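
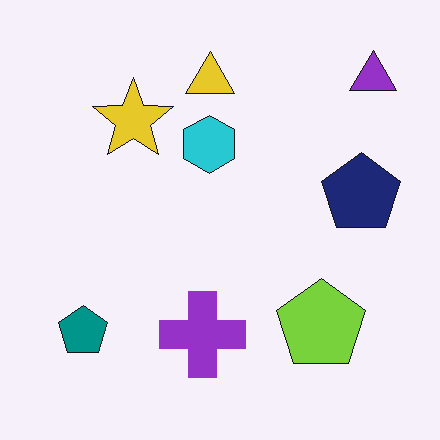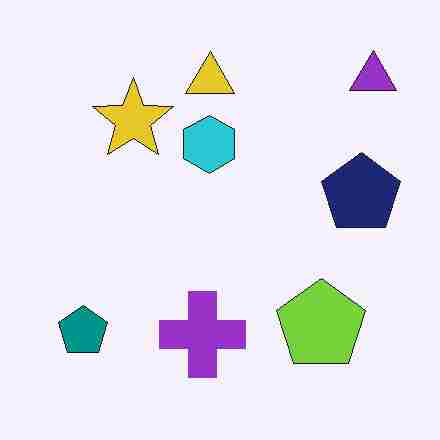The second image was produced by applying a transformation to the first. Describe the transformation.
It was heavily JPEG-compressed with obvious blocking artifacts.

Blocky 8×8 compression artifacts appear around shape edges and the flat background shows ringing — characteristic JPEG degradation.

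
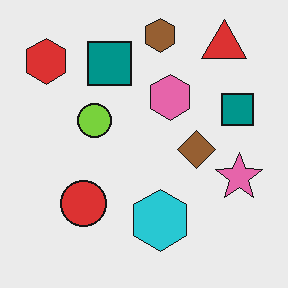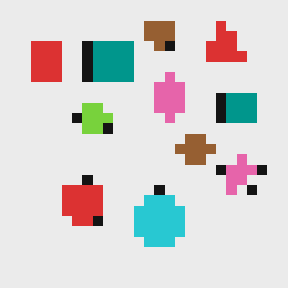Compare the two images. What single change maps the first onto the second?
The image was heavily pixelated into large blocks.

Shapes are reduced to large square blocks; fine edges and outlines are lost — a downscale-then-upscale (mosaic) effect.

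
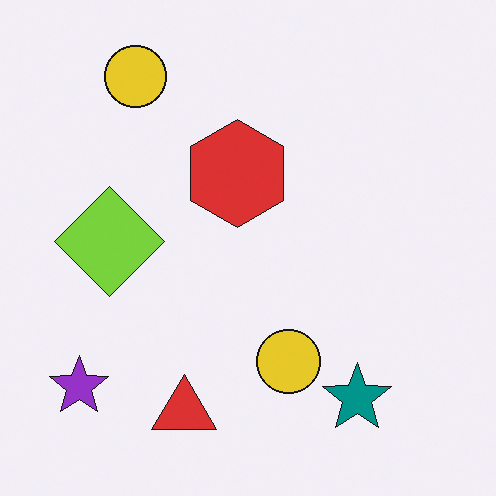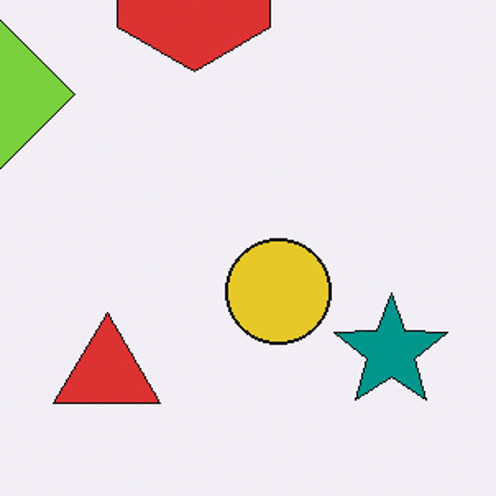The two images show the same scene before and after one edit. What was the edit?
The transformation is: cropped to a noticeably smaller region and rescaled.

The visible shapes are larger and the field of view is narrower; shapes near the original edges may be partly or wholly outside the frame — a crop-and-rescale.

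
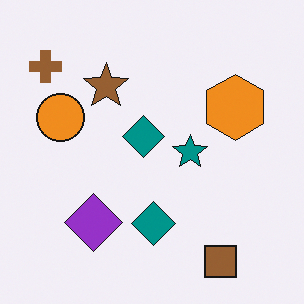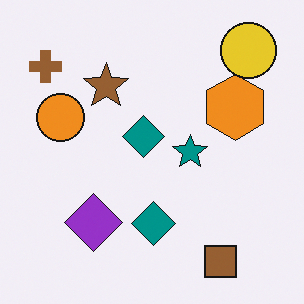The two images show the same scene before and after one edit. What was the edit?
It was overlaid with an additional yellow circle.

A yellow circle appears in the second image that is absent from the first.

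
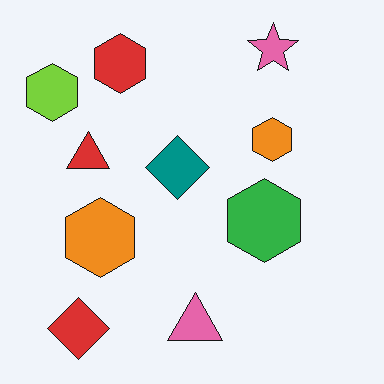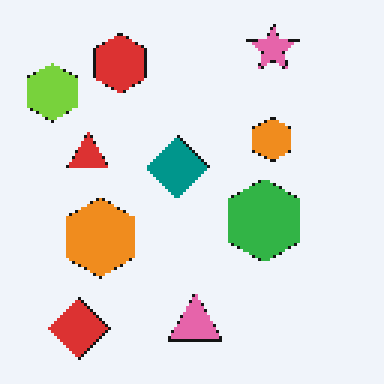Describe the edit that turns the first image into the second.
The second image is the first mildly pixelated.

Shapes are reduced to large square blocks; fine edges and outlines are lost — a downscale-then-upscale (mosaic) effect.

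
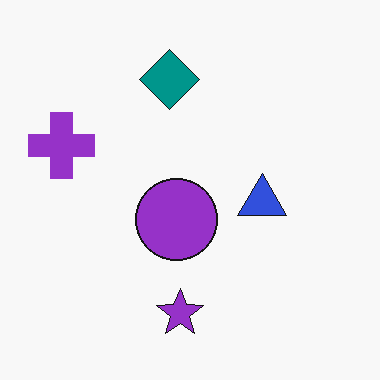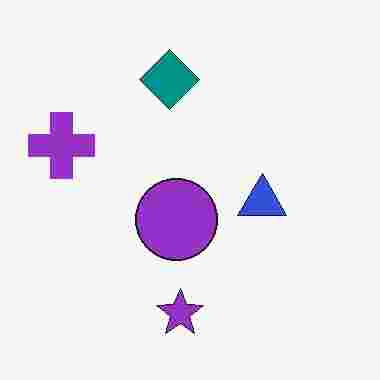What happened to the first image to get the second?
Heavily JPEG-compressed with obvious blocking artifacts.

Blocky 8×8 compression artifacts appear around shape edges and the flat background shows ringing — characteristic JPEG degradation.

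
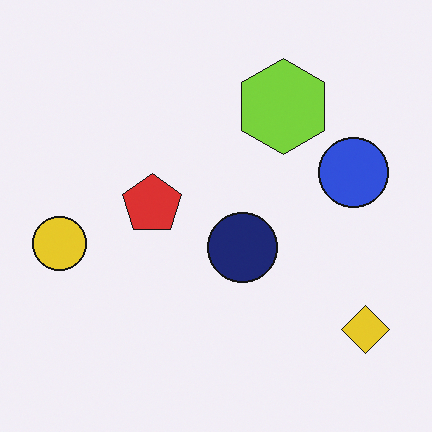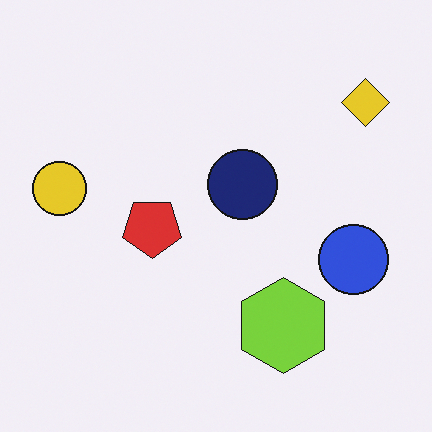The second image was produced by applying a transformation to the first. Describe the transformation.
The transformation is: flipped vertically (top ↔ bottom).

The yellow diamond is in the bottom-right of the first image and the top-right of the second — shapes on opposite sides of the horizontal midline have swapped in a mirror flip.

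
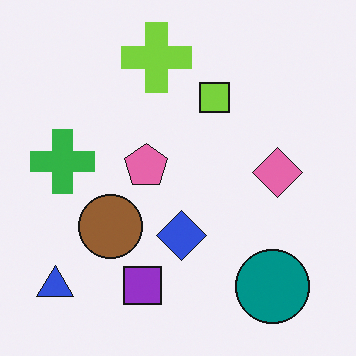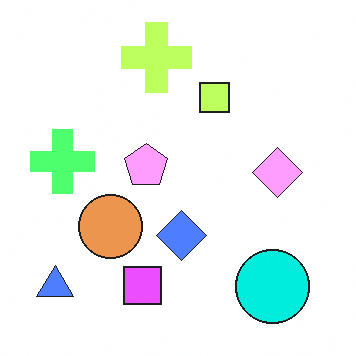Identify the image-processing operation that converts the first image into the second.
The transformation is: brightened a lot.

Every pixel — background and shapes alike — is uniformly brightened.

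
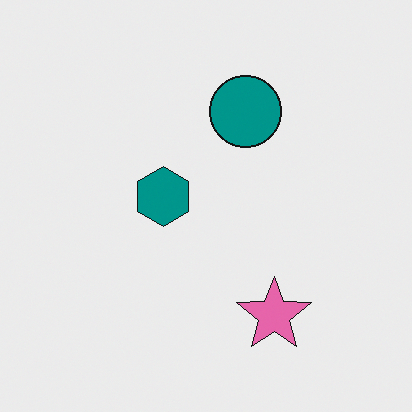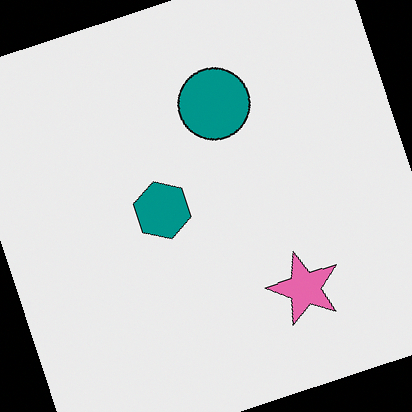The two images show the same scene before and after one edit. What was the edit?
The second image is the first rotated counter-clockwise by a moderate amount.

Every shape is tilted by the same angle and the image corners show triangular fill wedges — a whole-image rotation by a non-right angle.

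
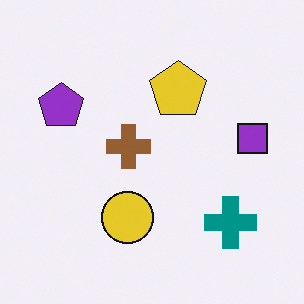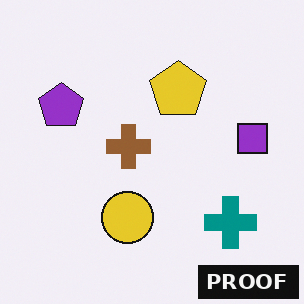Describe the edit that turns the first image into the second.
The second image is the first watermarked with the text "PROOF" in the lower-right corner.

A dark label reading "PROOF" appears in the lower-right corner.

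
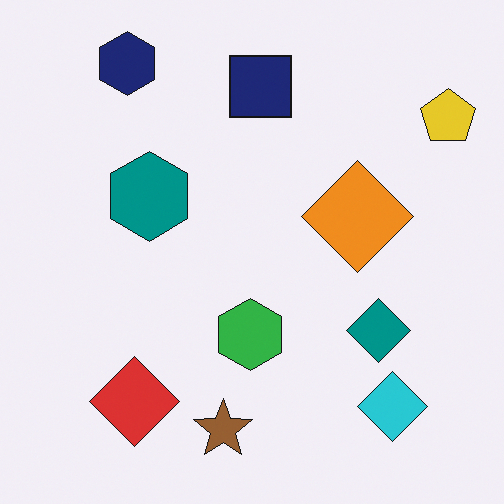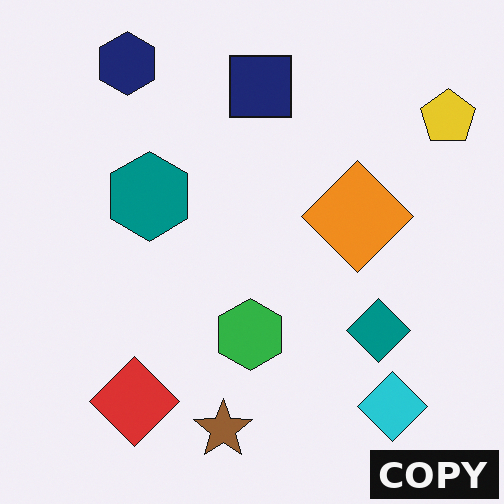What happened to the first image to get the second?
It was watermarked with the text "COPY" in the lower-right corner.

A dark label reading "COPY" appears in the lower-right corner.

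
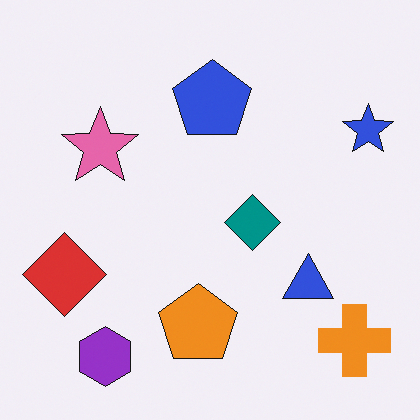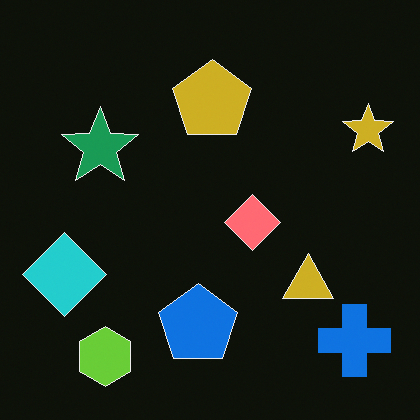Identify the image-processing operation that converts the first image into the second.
Color-inverted (negative).

The light background has become dark and every shape's color is its complement — a photographic negative.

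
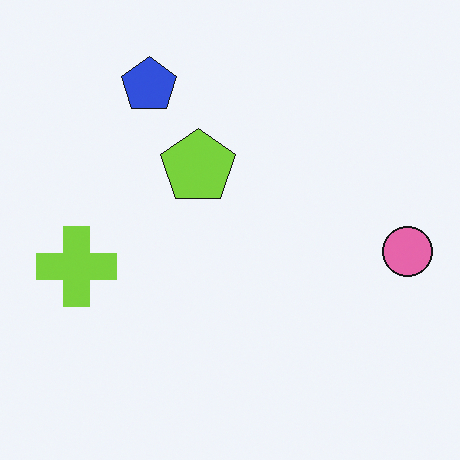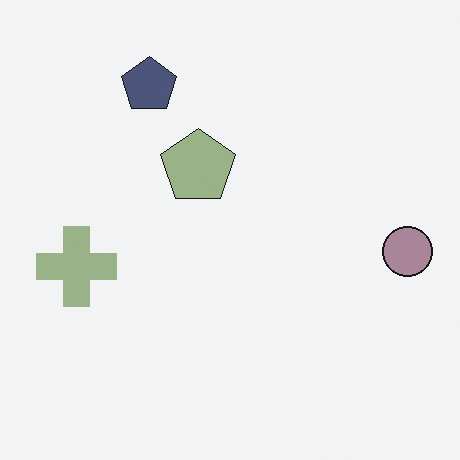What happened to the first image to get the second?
Heavily desaturated.

All colors are more muted and greyish — a global saturation change.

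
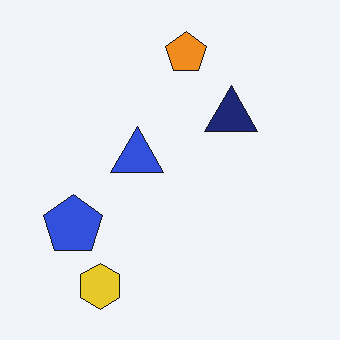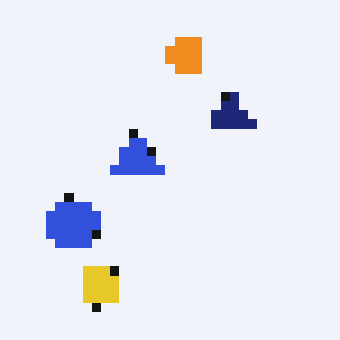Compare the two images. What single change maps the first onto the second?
The image was heavily pixelated into large blocks.

Shapes are reduced to large square blocks; fine edges and outlines are lost — a downscale-then-upscale (mosaic) effect.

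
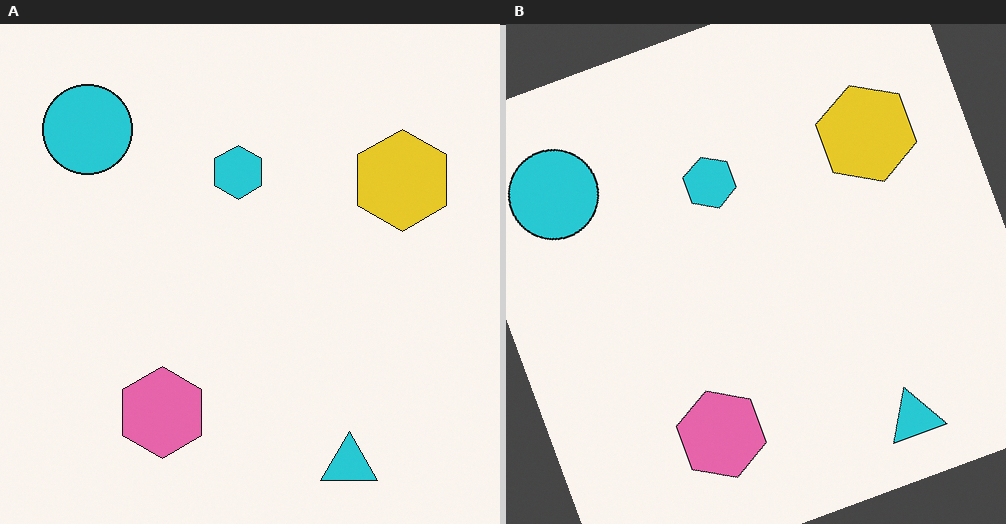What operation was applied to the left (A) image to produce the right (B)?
The image was rotated counter-clockwise by a clearly visible amount.

Every shape is tilted by the same angle and the image corners show triangular fill wedges — a whole-image rotation by a non-right angle.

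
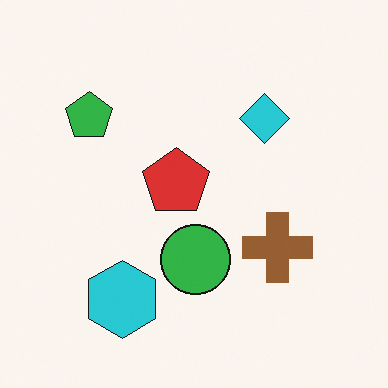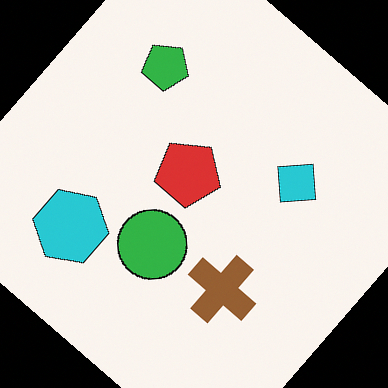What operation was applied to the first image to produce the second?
This is the original image rotated clockwise by a large amount — several tens of degrees.

Every shape is tilted by the same angle and the image corners show triangular fill wedges — a whole-image rotation by a non-right angle.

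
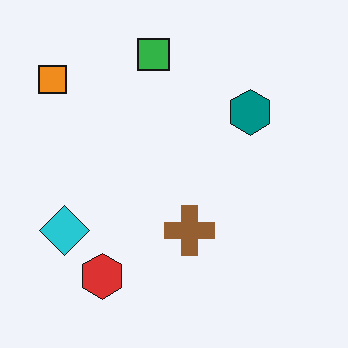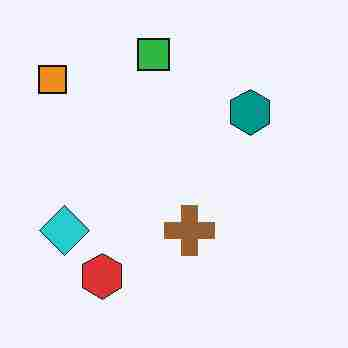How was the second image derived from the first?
It was heavily JPEG-compressed with obvious blocking artifacts.

Blocky 8×8 compression artifacts appear around shape edges and the flat background shows ringing — characteristic JPEG degradation.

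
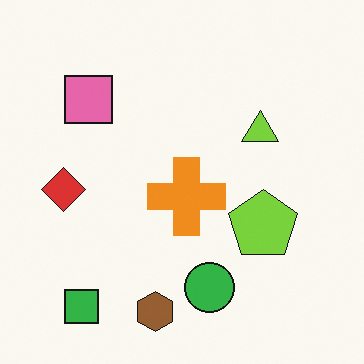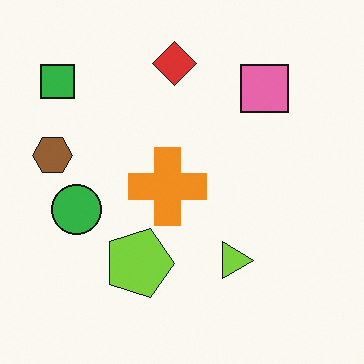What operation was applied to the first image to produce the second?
The image was rotated 90° clockwise.

The green square sits in the bottom-left of the first image and the top-left of the second — consistent with a whole-image 90° clockwise rotation.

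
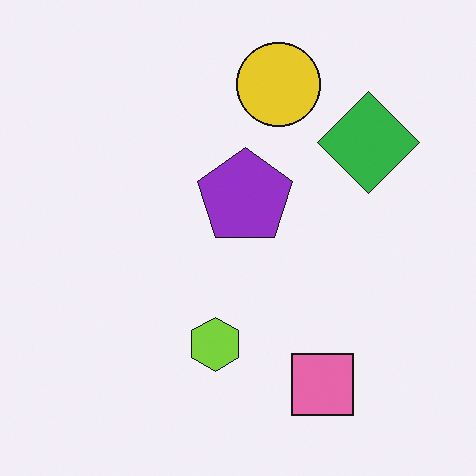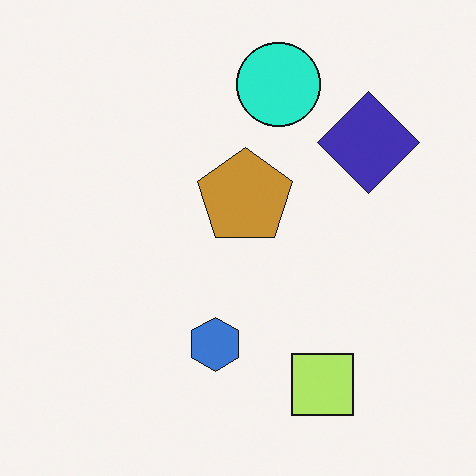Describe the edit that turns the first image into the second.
It was hue-shifted noticeably.

Every shape's color has rotated by the same amount around the hue wheel — a uniform hue shift.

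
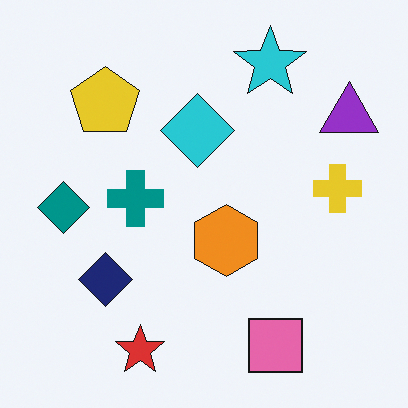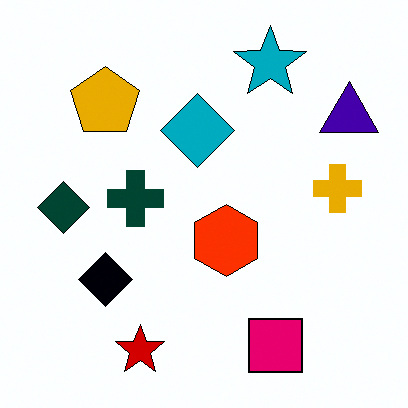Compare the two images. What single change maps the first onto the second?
The image was boosted in contrast.

Tones are pushed away from mid-grey across the whole image — a global contrast change.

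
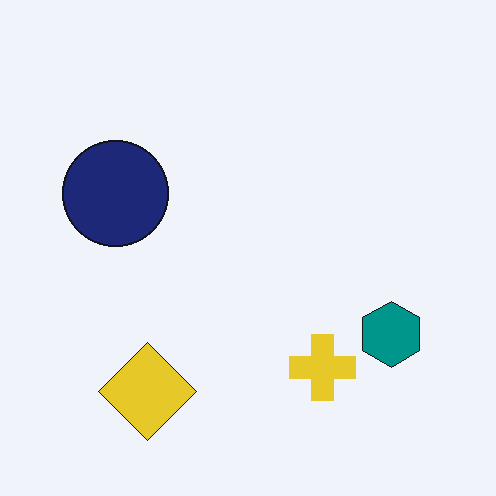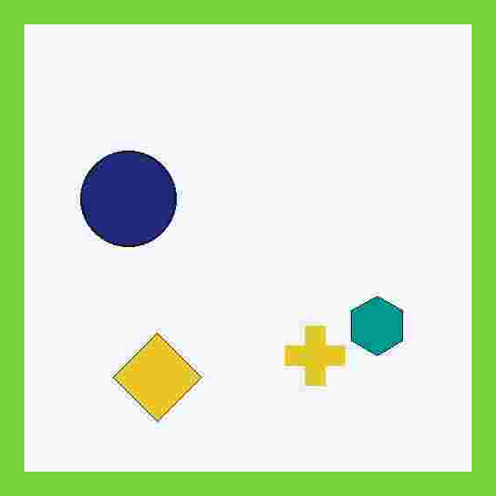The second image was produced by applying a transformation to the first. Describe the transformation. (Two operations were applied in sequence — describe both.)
It was heavily JPEG-compressed with obvious blocking artifacts, then framed with a lime border.

Blocky 8×8 compression artifacts appear around shape edges and the flat background shows ringing — characteristic JPEG degradation. A solid lime frame runs around the edge of the second image, with the content slightly shrunk inside it.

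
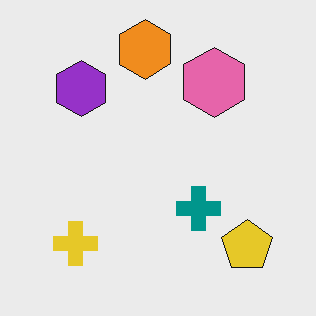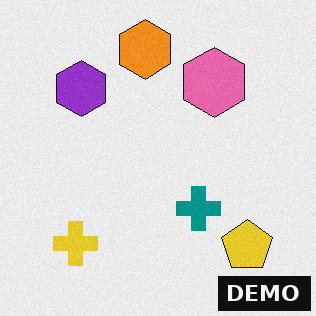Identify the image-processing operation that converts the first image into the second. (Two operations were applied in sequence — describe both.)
The second image is the first degraded with a light layer of grain, then watermarked with the text "DEMO" in the lower-right corner.

Random speckle covers the whole image, including the flat background. A dark label reading "DEMO" appears in the lower-right corner.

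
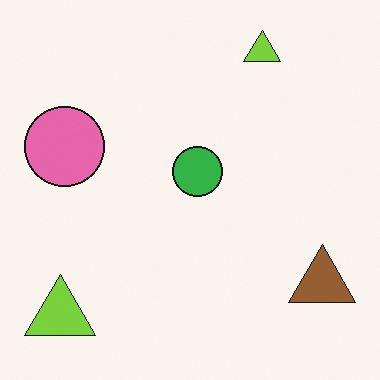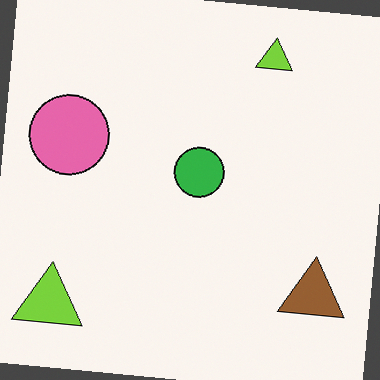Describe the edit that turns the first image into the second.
The image was rotated clockwise by a small amount.

Every shape is tilted by the same angle and the image corners show triangular fill wedges — a whole-image rotation by a non-right angle.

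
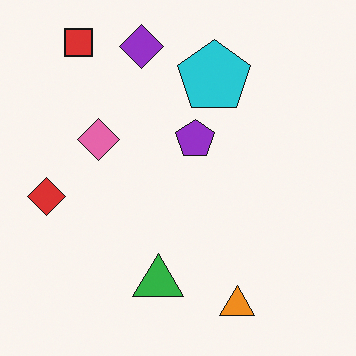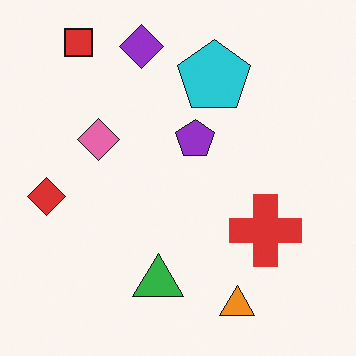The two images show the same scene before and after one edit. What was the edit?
The transformation is: overlaid with an additional red cross.

A red cross appears in the second image that is absent from the first.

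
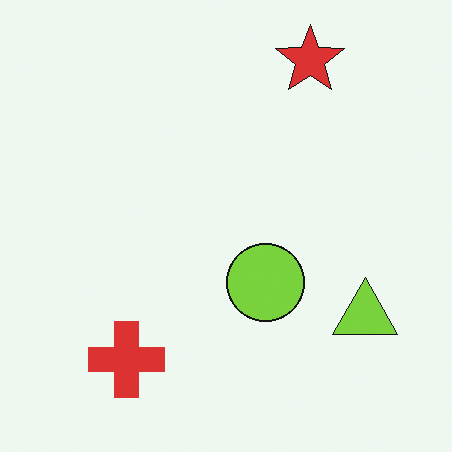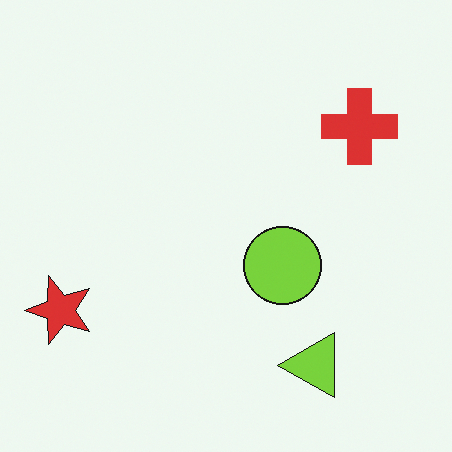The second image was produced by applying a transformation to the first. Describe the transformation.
The transformation is: transposed (reflected across the top-left ↔ bottom-right diagonal).

Shapes have swapped their row and column positions — what was in the top-right is now in the bottom-left — a diagonal reflection.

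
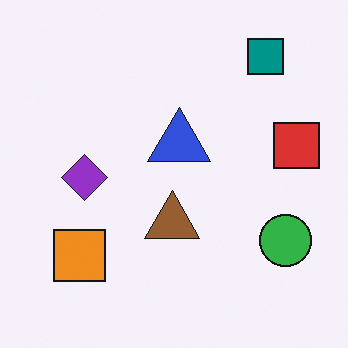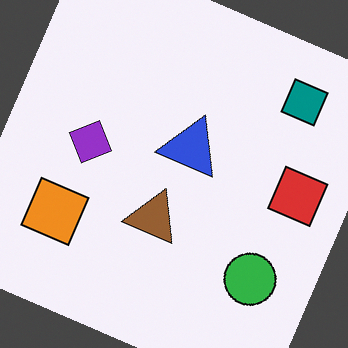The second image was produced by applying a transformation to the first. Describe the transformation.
It was rotated clockwise by a moderate amount.

Every shape is tilted by the same angle and the image corners show triangular fill wedges — a whole-image rotation by a non-right angle.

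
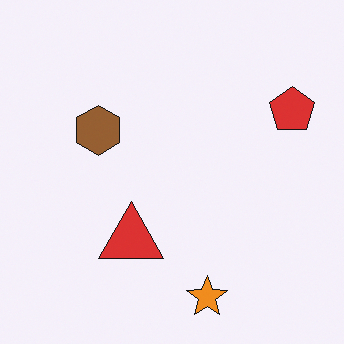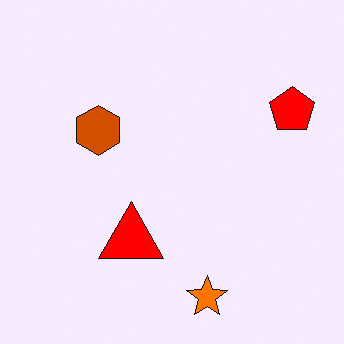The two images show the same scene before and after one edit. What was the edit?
The image was made much more vivid (saturation change).

All colors are more vivid — a global saturation change.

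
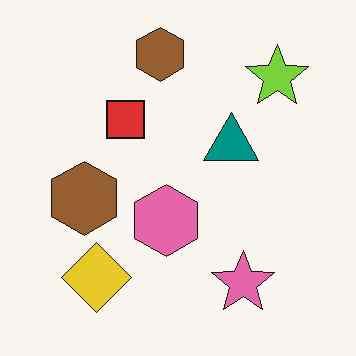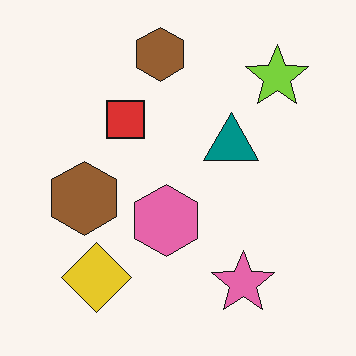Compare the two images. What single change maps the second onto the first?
This is the original image JPEG-compressed with visible artifacts.

Blocky 8×8 compression artifacts appear around shape edges and the flat background shows ringing — characteristic JPEG degradation.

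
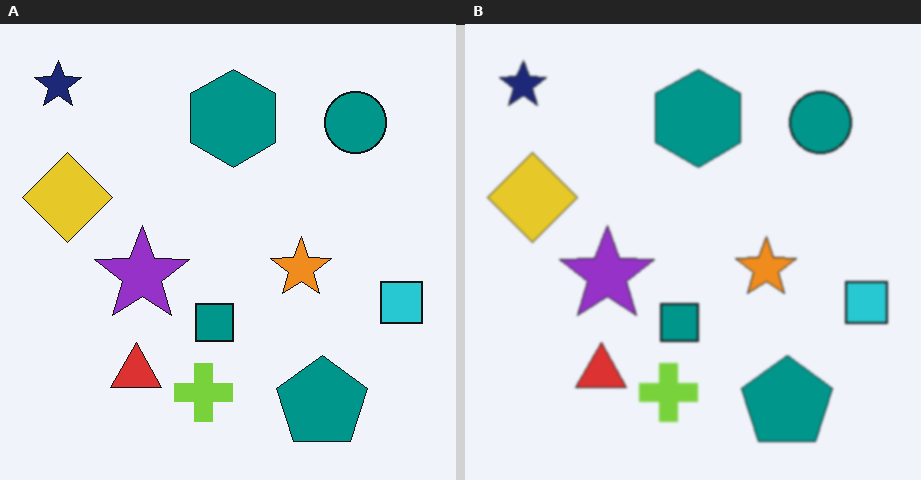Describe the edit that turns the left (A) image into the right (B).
Slightly softened.

Shape edges and outlines are uniformly softened across the whole image.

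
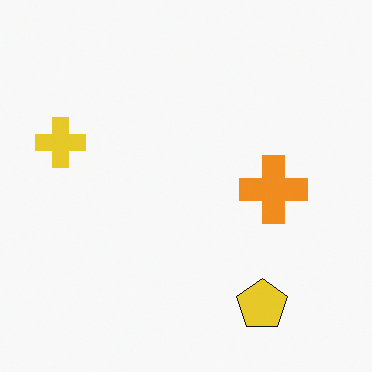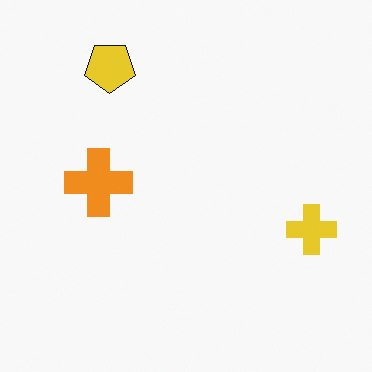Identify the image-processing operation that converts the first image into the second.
The transformation is: rotated 180°.

The yellow pentagon sits in the bottom-right of the first image and the top-left of the second — consistent with a whole-image 180° rotation.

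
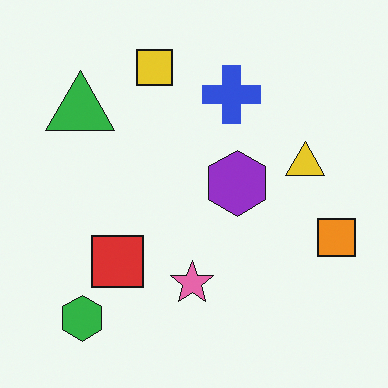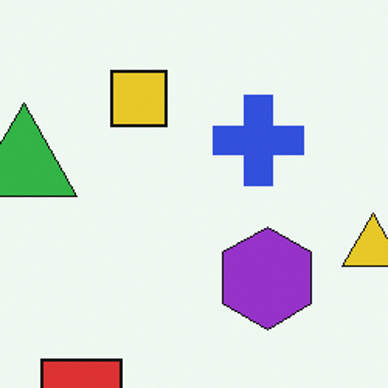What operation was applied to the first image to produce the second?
The second image is the first cropped slightly and scaled back up.

The visible shapes are larger and the field of view is narrower; shapes near the original edges may be partly or wholly outside the frame — a crop-and-rescale.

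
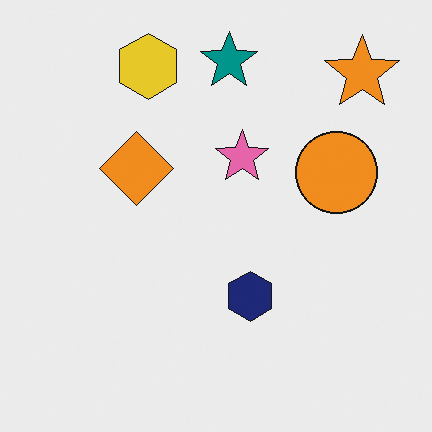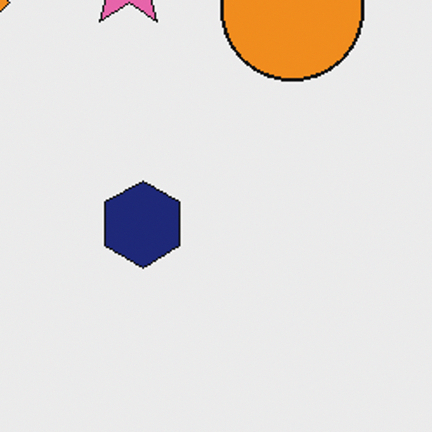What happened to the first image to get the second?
The image was cropped to a noticeably smaller region and rescaled.

The visible shapes are larger and the field of view is narrower; shapes near the original edges may be partly or wholly outside the frame — a crop-and-rescale.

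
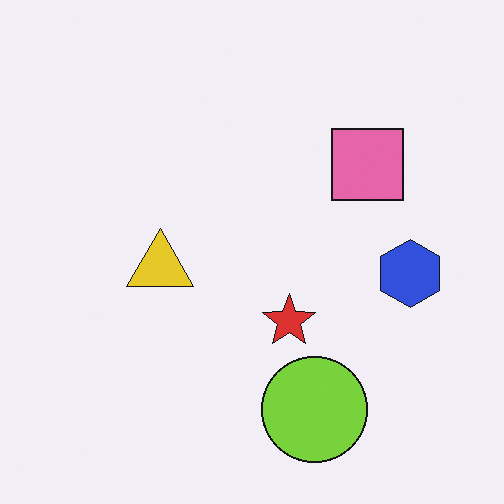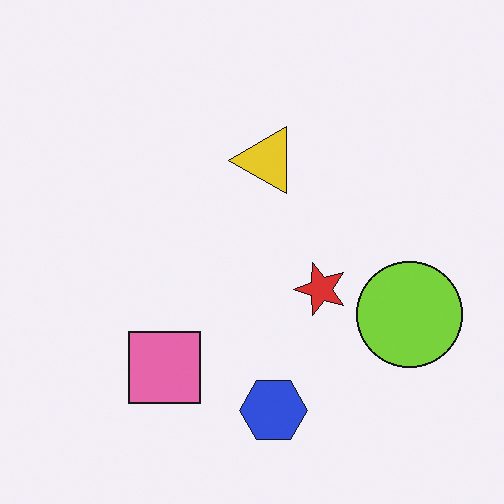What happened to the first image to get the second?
It was transposed (reflected across the top-left ↔ bottom-right diagonal).

Shapes have swapped their row and column positions — what was in the top-right is now in the bottom-left — a diagonal reflection.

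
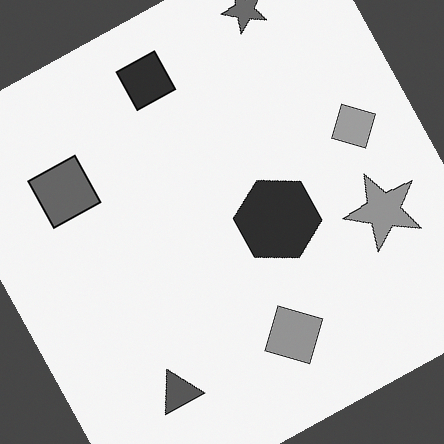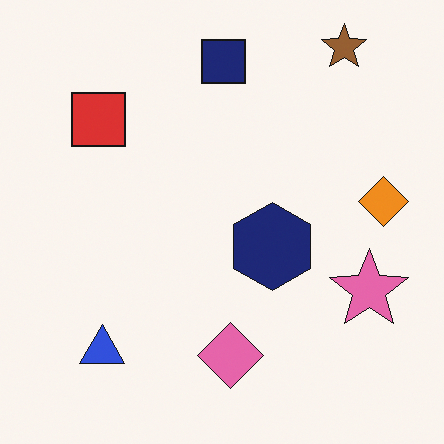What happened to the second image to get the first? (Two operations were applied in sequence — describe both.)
The transformation is: converted to grayscale, then rotated counter-clockwise by a clearly visible amount.

All color is removed — every shape is now a shade of grey. Every shape is tilted by the same angle and the image corners show triangular fill wedges — a whole-image rotation by a non-right angle.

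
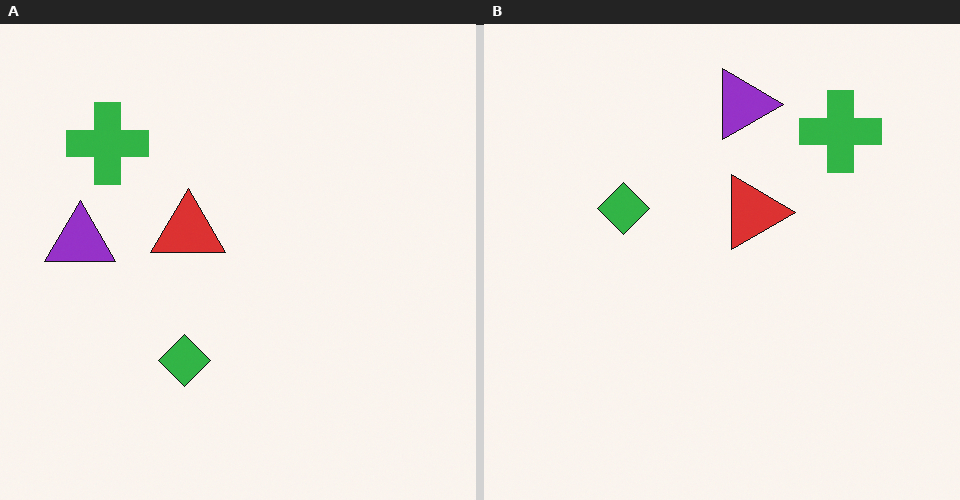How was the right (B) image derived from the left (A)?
The right (B) image is the left (A) rotated 90° clockwise.

The green cross sits in the top-left of the left (A) image and the top-right of the right (B) — consistent with a whole-image 90° clockwise rotation.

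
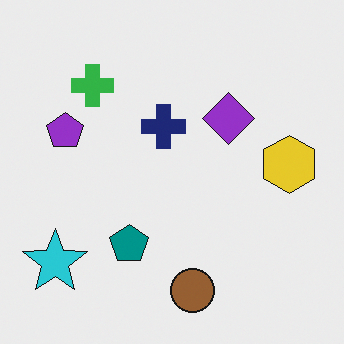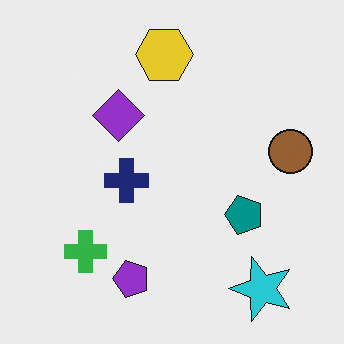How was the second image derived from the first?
The transformation is: rotated 90° counter-clockwise.

The cyan star sits in the bottom-left of the first image and the bottom-right of the second — consistent with a whole-image 90° counter-clockwise rotation.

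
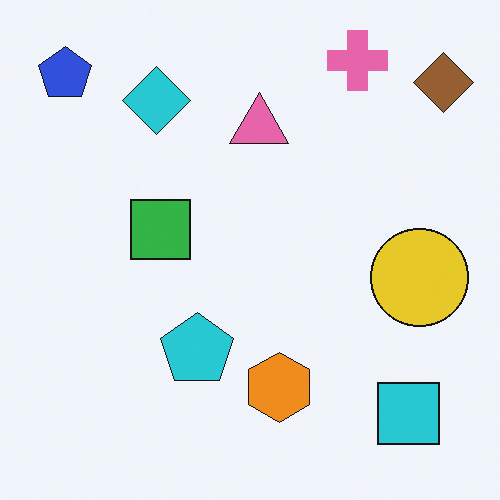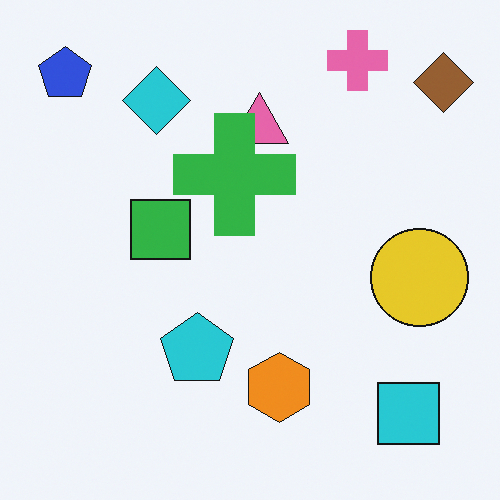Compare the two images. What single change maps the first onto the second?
Overlaid with an additional green cross.

A green cross appears in the second image that is absent from the first.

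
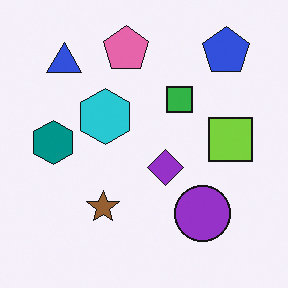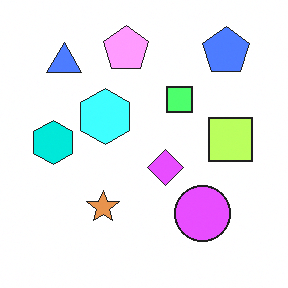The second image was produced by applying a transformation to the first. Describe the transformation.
Brightened a lot.

Every pixel — background and shapes alike — is uniformly brightened.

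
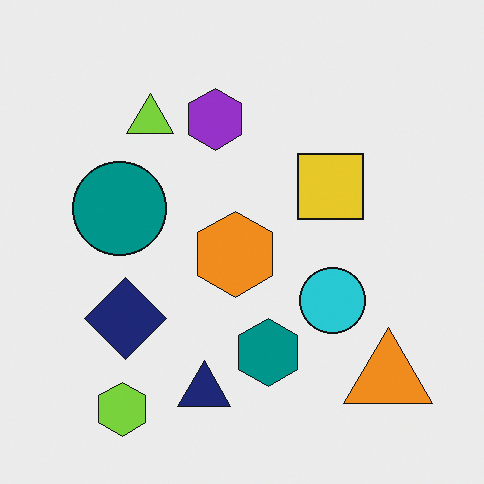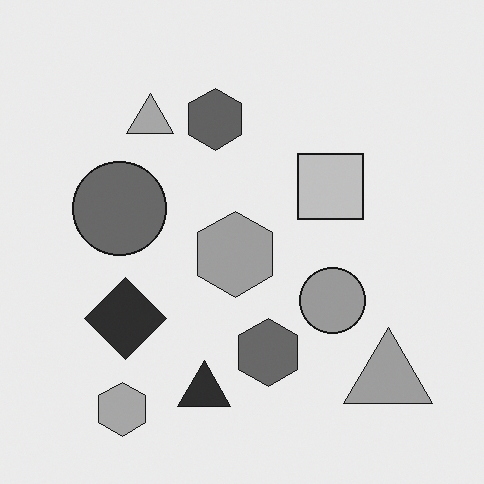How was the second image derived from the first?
The image was converted to grayscale.

All color is removed — every shape is now a shade of grey.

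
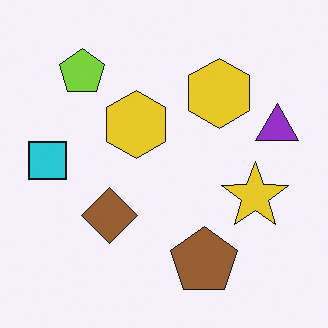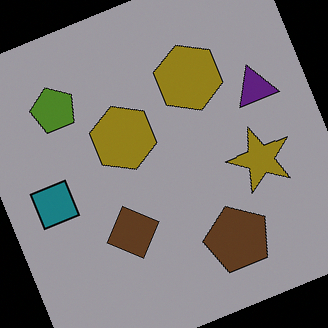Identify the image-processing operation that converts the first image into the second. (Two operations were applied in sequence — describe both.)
The transformation is: darkened a lot, then rotated counter-clockwise by a moderate amount.

Every pixel — background and shapes alike — is uniformly darkened. Every shape is tilted by the same angle and the image corners show triangular fill wedges — a whole-image rotation by a non-right angle.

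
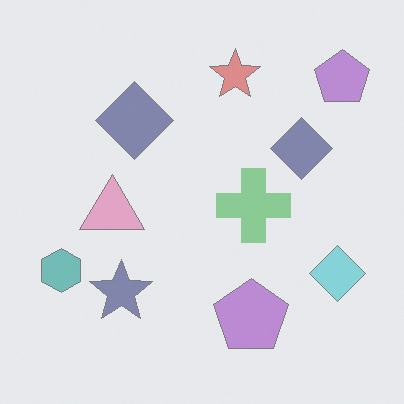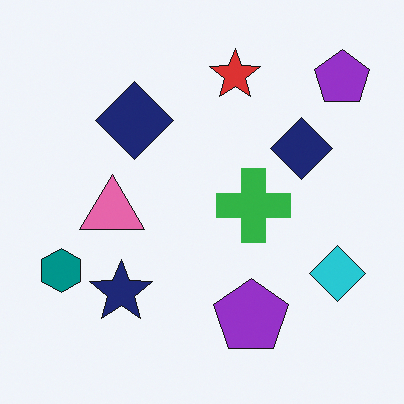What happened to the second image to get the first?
The transformation is: washed out (contrast reduced).

Tones are pushed toward mid-grey across the whole image — a global contrast change.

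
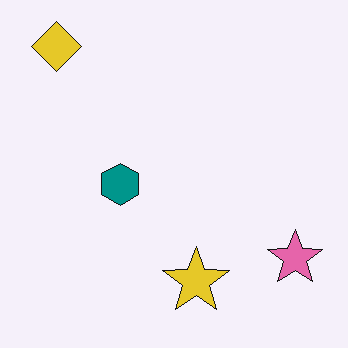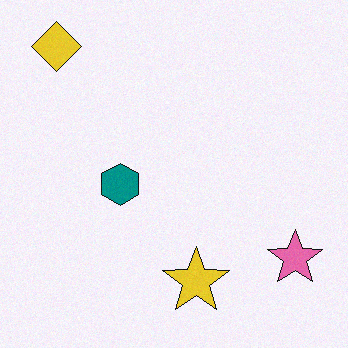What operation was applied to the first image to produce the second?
Degraded with a light layer of grain.

Random speckle covers the whole image, including the flat background.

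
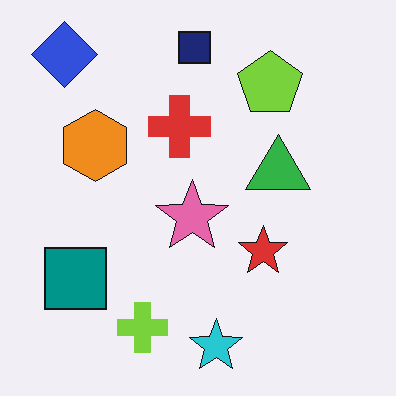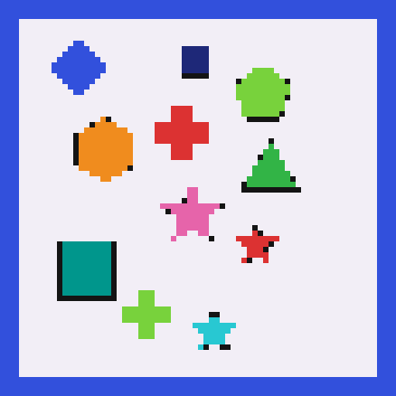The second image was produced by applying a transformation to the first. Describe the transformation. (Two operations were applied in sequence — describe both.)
The second image is the first moderately pixelated, then framed with a blue border.

Shapes are reduced to large square blocks; fine edges and outlines are lost — a downscale-then-upscale (mosaic) effect. A solid blue frame runs around the edge of the second image, with the content slightly shrunk inside it.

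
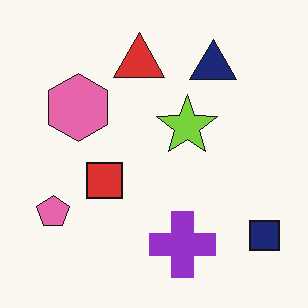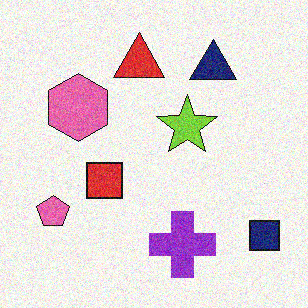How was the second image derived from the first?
This is the original image degraded with moderate additive noise.

Random speckle covers the whole image, including the flat background.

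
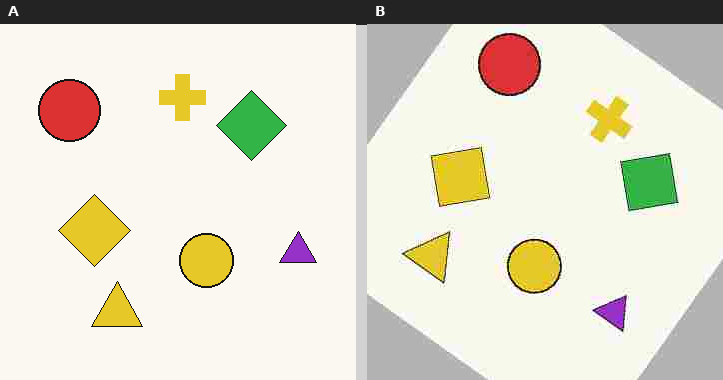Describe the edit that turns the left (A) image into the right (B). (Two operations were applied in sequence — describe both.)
Rotated clockwise by a large amount — several tens of degrees, then degraded with heavy JPEG compression.

Every shape is tilted by the same angle and the image corners show triangular fill wedges — a whole-image rotation by a non-right angle. Blocky 8×8 compression artifacts appear around shape edges and the flat background shows ringing — characteristic JPEG degradation.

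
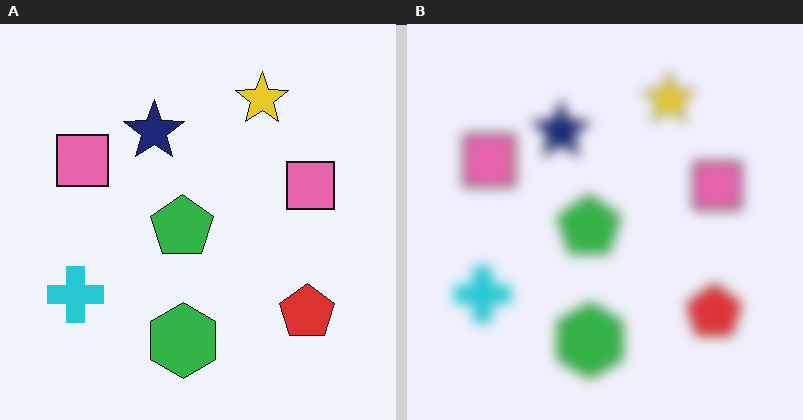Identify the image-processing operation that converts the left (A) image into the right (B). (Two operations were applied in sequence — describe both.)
This is the original image heavily JPEG-compressed with obvious blocking artifacts, then strongly gaussian-blurred.

Blocky 8×8 compression artifacts appear around shape edges and the flat background shows ringing — characteristic JPEG degradation. Shape edges and outlines are uniformly softened across the whole image.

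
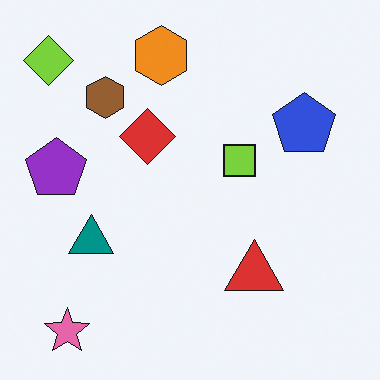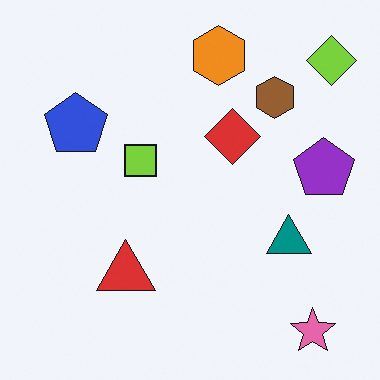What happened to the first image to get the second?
Flipped horizontally (left ↔ right).

The lime diamond is in the top-left of the first image and the top-right of the second — shapes on opposite sides of the vertical midline have swapped in a mirror flip.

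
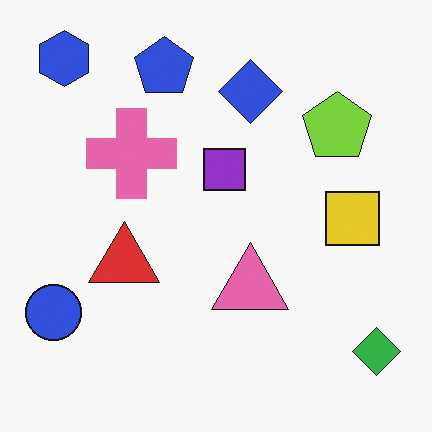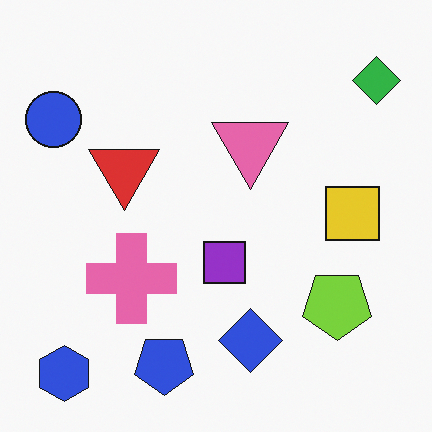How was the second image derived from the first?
The image was flipped vertically (top ↔ bottom).

The blue hexagon is in the top-left of the first image and the bottom-left of the second — shapes on opposite sides of the horizontal midline have swapped in a mirror flip.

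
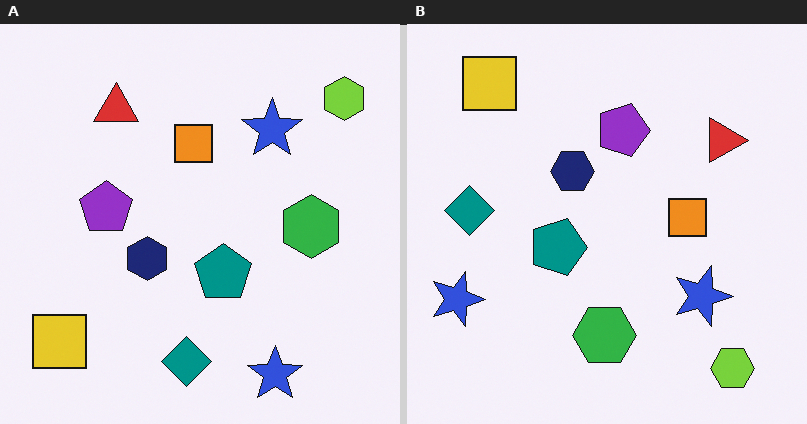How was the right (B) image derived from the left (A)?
It was rotated 90° clockwise.

The lime hexagon sits in the top-right of the left (A) image and the bottom-right of the right (B) — consistent with a whole-image 90° clockwise rotation.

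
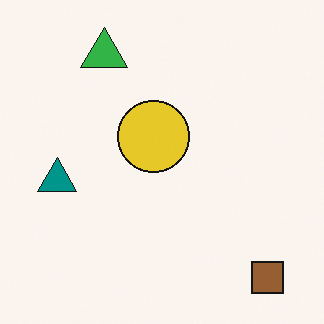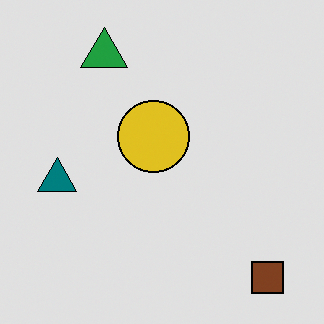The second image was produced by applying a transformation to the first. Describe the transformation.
It was posterized to a reduced palette.

Each flat color has snapped to a coarser quantized level — most visibly, the near-white background has dropped to a flat grey.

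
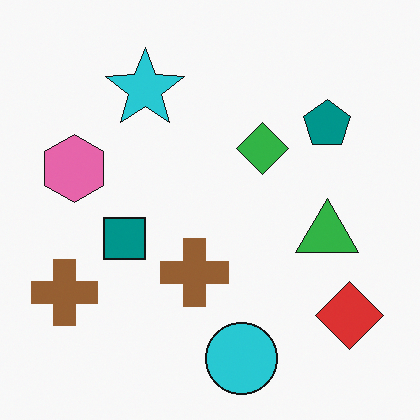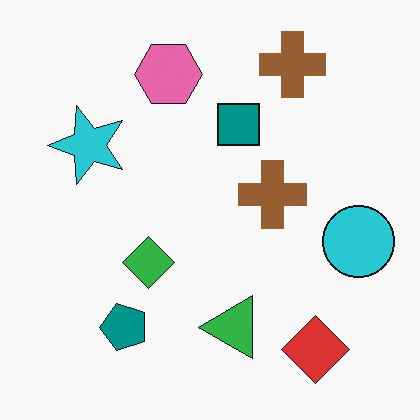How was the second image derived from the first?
The image was transposed (reflected across the top-left ↔ bottom-right diagonal).

Shapes have swapped their row and column positions — what was in the top-right is now in the bottom-left — a diagonal reflection.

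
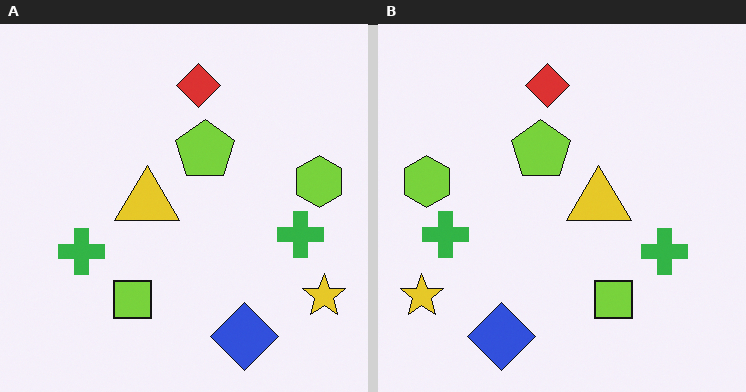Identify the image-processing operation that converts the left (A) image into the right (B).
The transformation is: flipped horizontally (left ↔ right).

The yellow star is in the bottom-right of the left (A) image and the bottom-left of the right (B) — shapes on opposite sides of the vertical midline have swapped in a mirror flip.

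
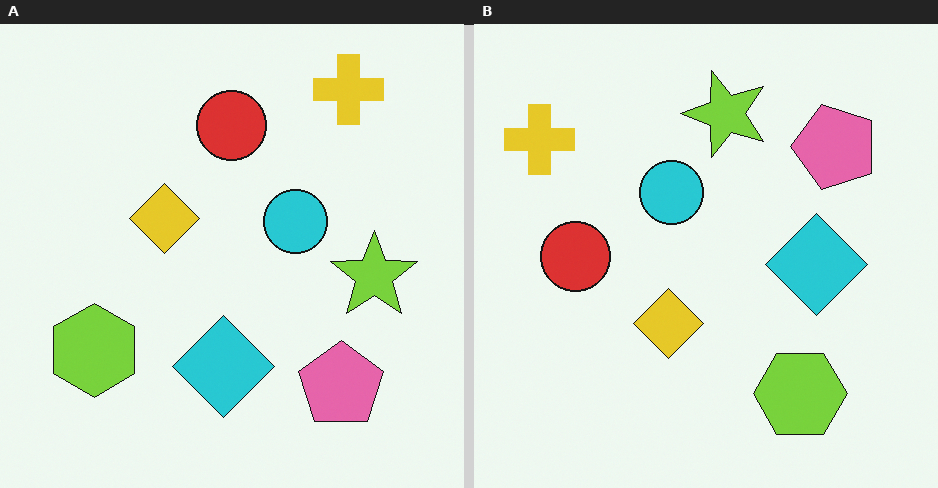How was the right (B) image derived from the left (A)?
The right (B) image is the left (A) rotated 90° counter-clockwise.

The yellow cross sits in the top-right of the left (A) image and the top-left of the right (B) — consistent with a whole-image 90° counter-clockwise rotation.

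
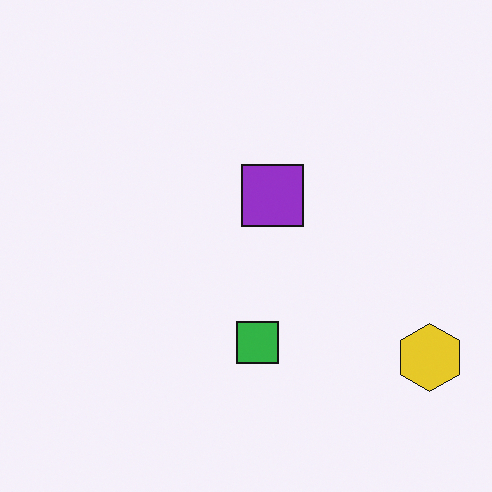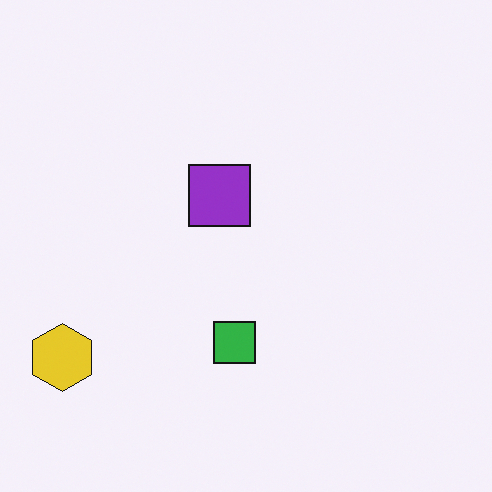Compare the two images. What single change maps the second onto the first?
This is the original image flipped horizontally (left ↔ right).

The yellow hexagon is in the bottom-left of the second image and the bottom-right of the first — shapes on opposite sides of the vertical midline have swapped in a mirror flip.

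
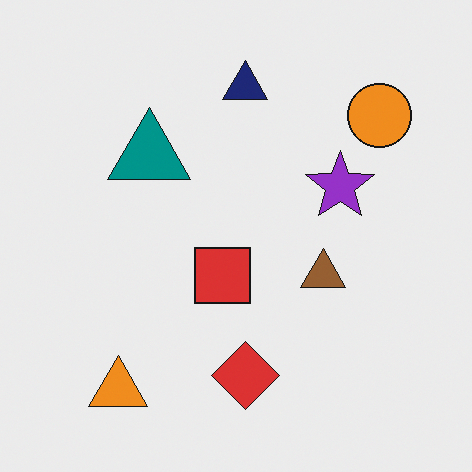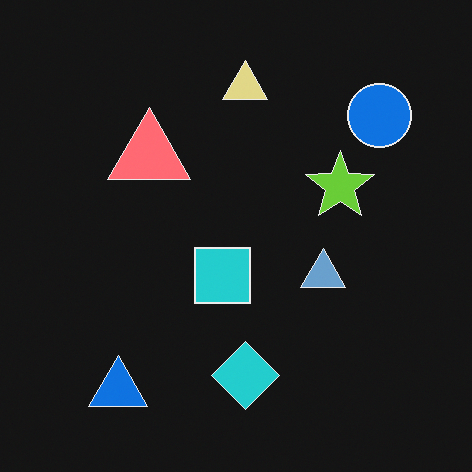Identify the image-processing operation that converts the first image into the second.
This is the original image color-inverted (negative).

The light background has become dark and every shape's color is its complement — a photographic negative.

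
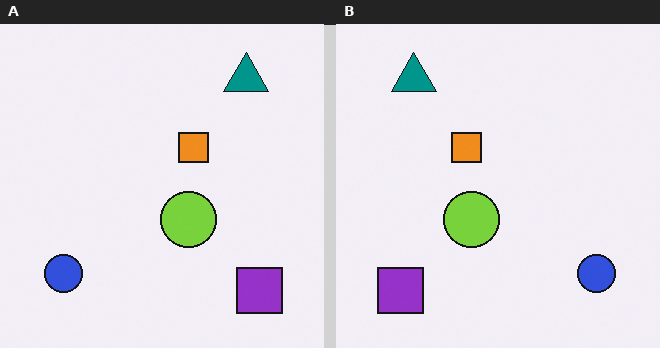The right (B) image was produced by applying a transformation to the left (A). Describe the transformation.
The image was flipped horizontally (left ↔ right).

The blue circle is in the bottom-left of the left (A) image and the bottom-right of the right (B) — shapes on opposite sides of the vertical midline have swapped in a mirror flip.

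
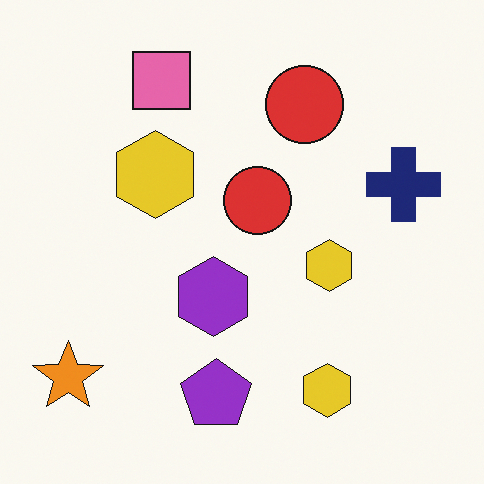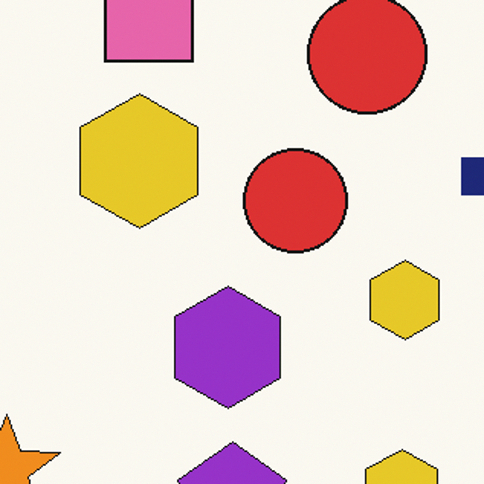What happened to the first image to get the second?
This is the original image cropped slightly and scaled back up.

The visible shapes are larger and the field of view is narrower; shapes near the original edges may be partly or wholly outside the frame — a crop-and-rescale.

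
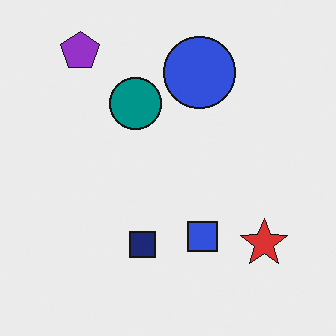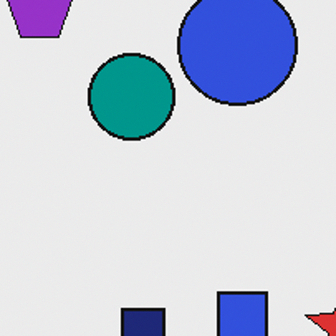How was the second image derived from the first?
The transformation is: cropped to a noticeably smaller region and rescaled.

The visible shapes are larger and the field of view is narrower; shapes near the original edges may be partly or wholly outside the frame — a crop-and-rescale.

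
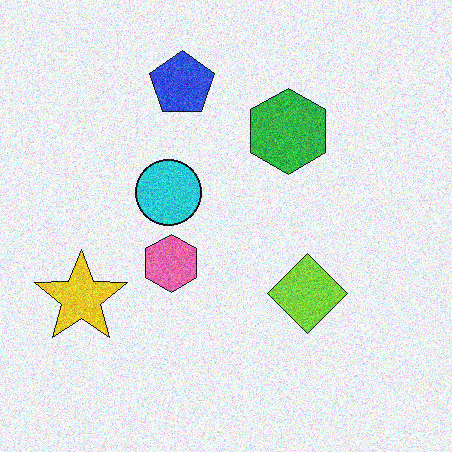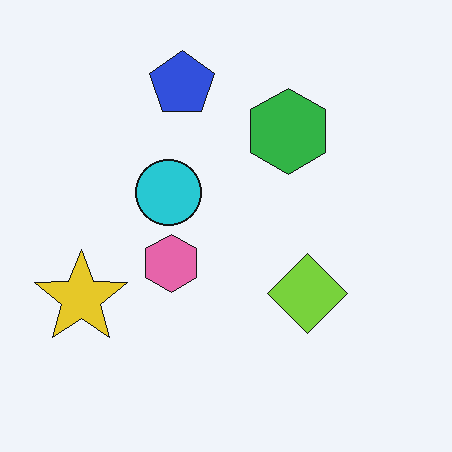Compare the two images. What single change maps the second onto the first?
The first image is the second degraded with moderate additive noise.

Random speckle covers the whole image, including the flat background.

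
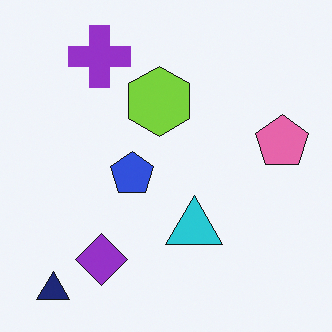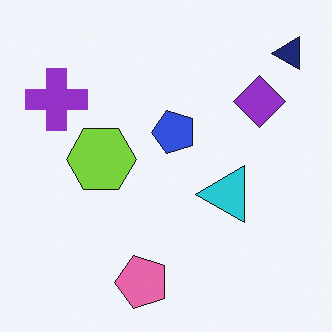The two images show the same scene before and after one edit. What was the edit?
The image was transposed (reflected across the top-left ↔ bottom-right diagonal).

Shapes have swapped their row and column positions — what was in the top-right is now in the bottom-left — a diagonal reflection.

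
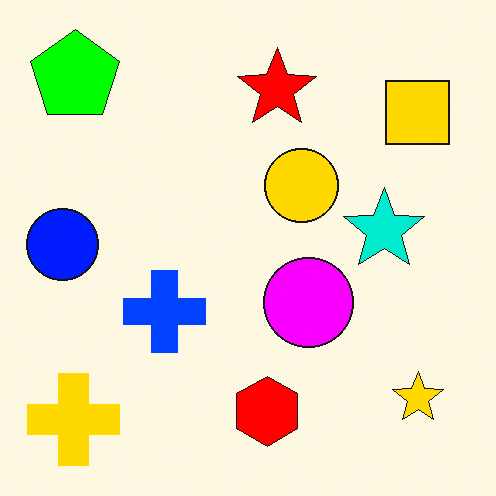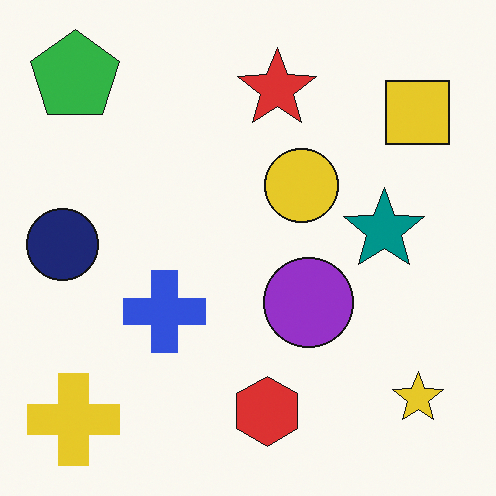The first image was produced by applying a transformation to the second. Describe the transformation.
This is the original image heavily oversaturated.

All colors are more vivid — a global saturation change.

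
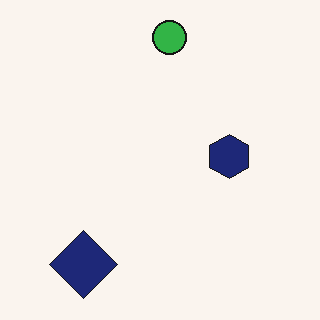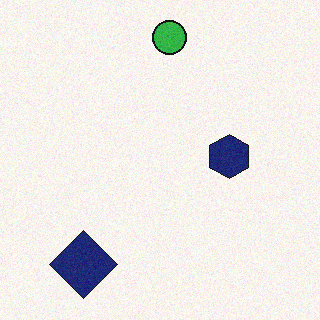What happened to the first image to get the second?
The image was degraded with subtle gaussian noise.

Random speckle covers the whole image, including the flat background.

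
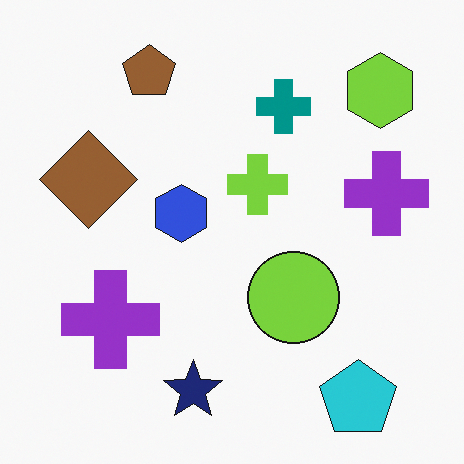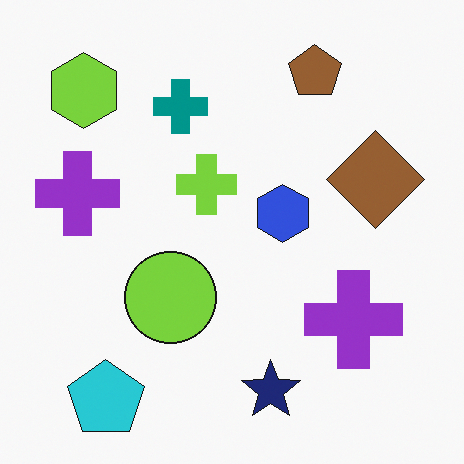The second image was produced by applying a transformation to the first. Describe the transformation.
This is the original image flipped horizontally (left ↔ right).

The lime hexagon is in the top-right of the first image and the top-left of the second — shapes on opposite sides of the vertical midline have swapped in a mirror flip.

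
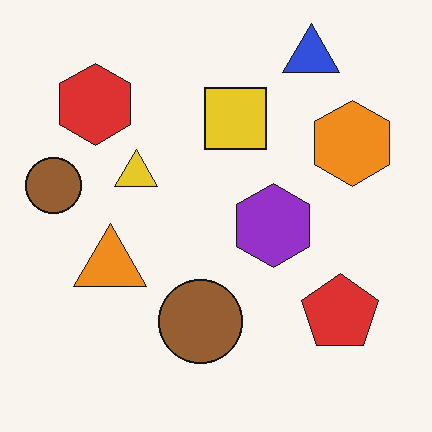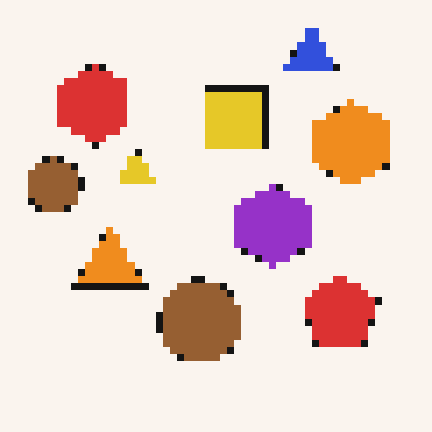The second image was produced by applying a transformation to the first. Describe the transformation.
The second image is the first pixelated into visible square blocks.

Shapes are reduced to large square blocks; fine edges and outlines are lost — a downscale-then-upscale (mosaic) effect.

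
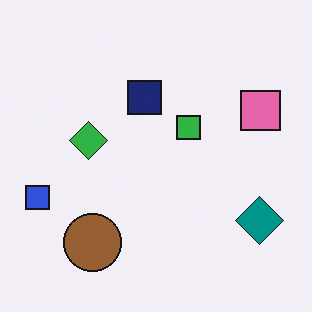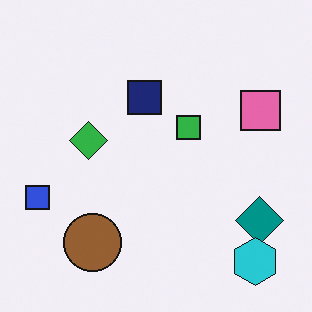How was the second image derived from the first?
This is the original image overlaid with an additional cyan hexagon.

A cyan hexagon appears in the second image that is absent from the first.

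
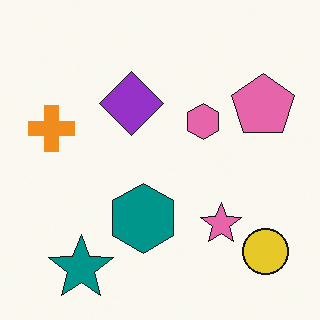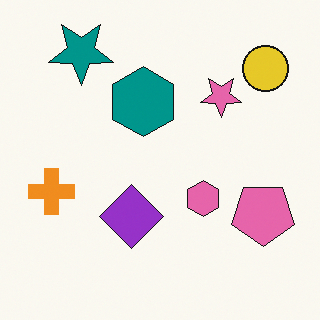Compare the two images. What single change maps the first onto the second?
Flipped vertically (top ↔ bottom).

The teal star is in the bottom-left of the first image and the top-left of the second — shapes on opposite sides of the horizontal midline have swapped in a mirror flip.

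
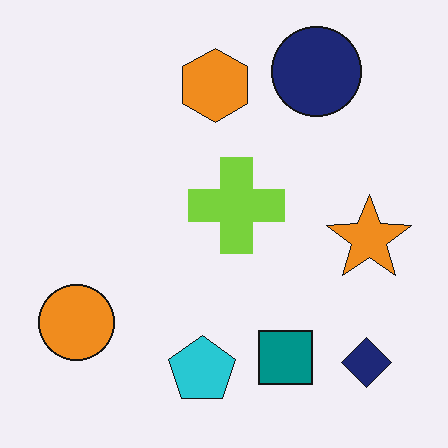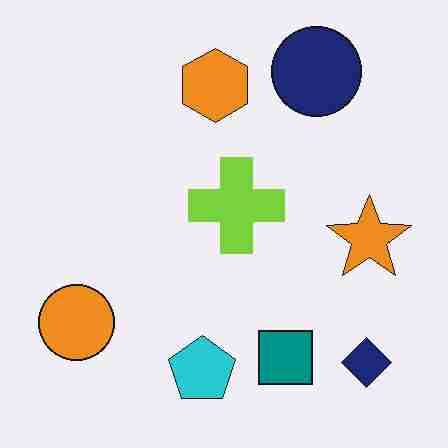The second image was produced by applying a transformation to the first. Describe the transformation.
Heavily JPEG-compressed with obvious blocking artifacts.

Blocky 8×8 compression artifacts appear around shape edges and the flat background shows ringing — characteristic JPEG degradation.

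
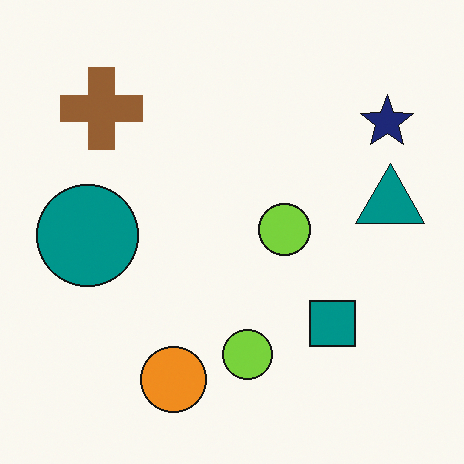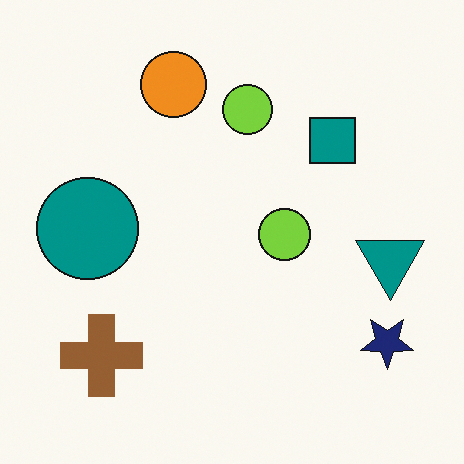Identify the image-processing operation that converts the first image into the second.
The second image is the first flipped vertically (top ↔ bottom).

The orange circle is in the bottom of the first image and the top of the second — shapes on opposite sides of the horizontal midline have swapped in a mirror flip.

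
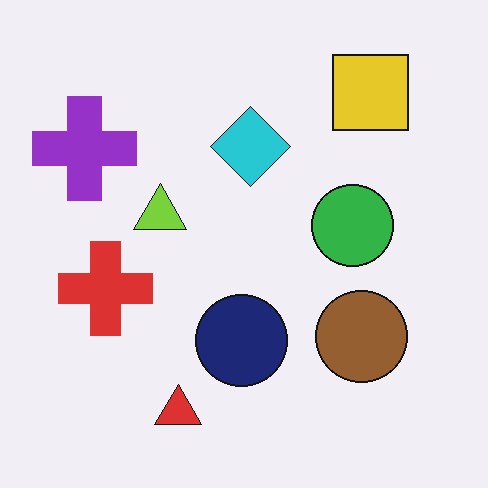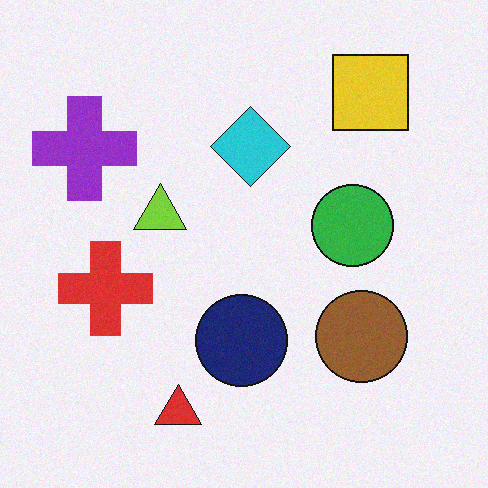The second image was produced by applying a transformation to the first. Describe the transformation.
This is the original image degraded with subtle gaussian noise.

Random speckle covers the whole image, including the flat background.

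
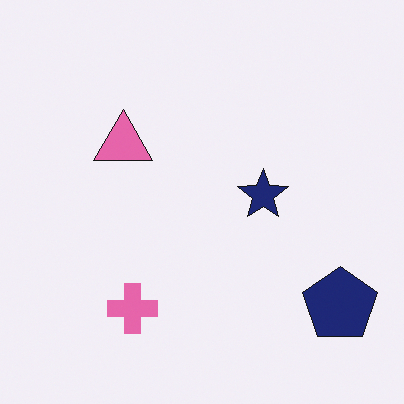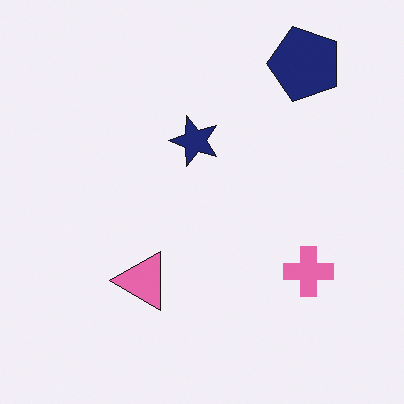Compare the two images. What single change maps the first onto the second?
The transformation is: rotated 90° counter-clockwise.

The navy pentagon sits in the bottom-right of the first image and the top-right of the second — consistent with a whole-image 90° counter-clockwise rotation.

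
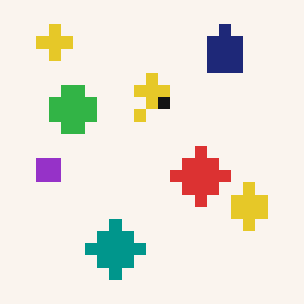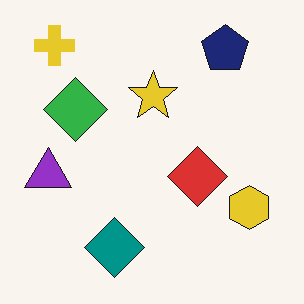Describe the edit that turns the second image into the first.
Heavily pixelated into large blocks.

Shapes are reduced to large square blocks; fine edges and outlines are lost — a downscale-then-upscale (mosaic) effect.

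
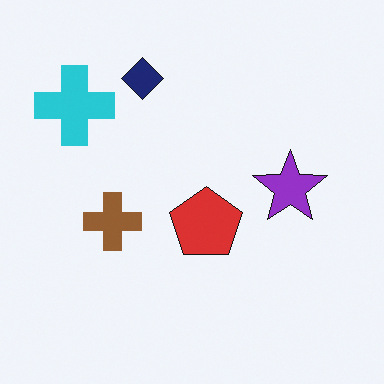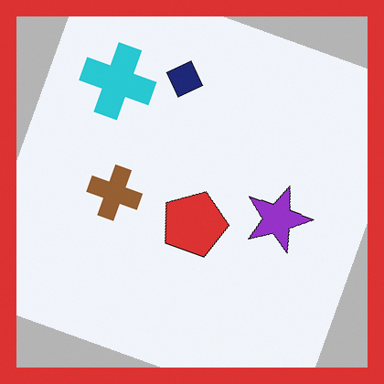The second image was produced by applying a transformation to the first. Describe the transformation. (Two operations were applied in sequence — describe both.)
The image was rotated clockwise by a clearly visible amount, then framed with a red border.

Every shape is tilted by the same angle and the image corners show triangular fill wedges — a whole-image rotation by a non-right angle. A solid red frame runs around the edge of the second image, with the content slightly shrunk inside it.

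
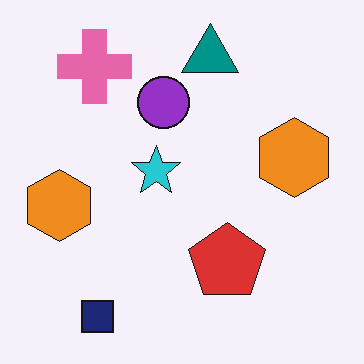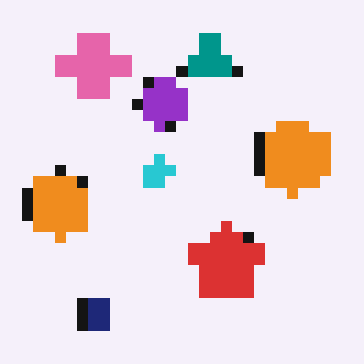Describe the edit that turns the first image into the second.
The second image is the first heavily pixelated into large blocks.

Shapes are reduced to large square blocks; fine edges and outlines are lost — a downscale-then-upscale (mosaic) effect.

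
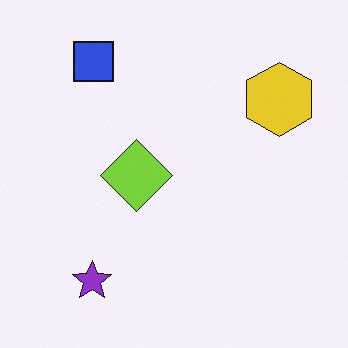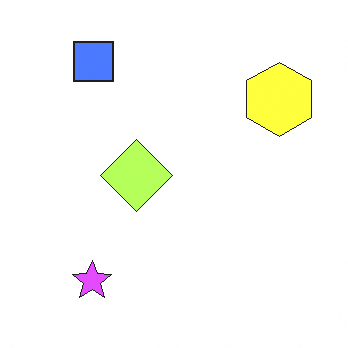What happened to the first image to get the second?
The image was brightened a lot.

Every pixel — background and shapes alike — is uniformly brightened.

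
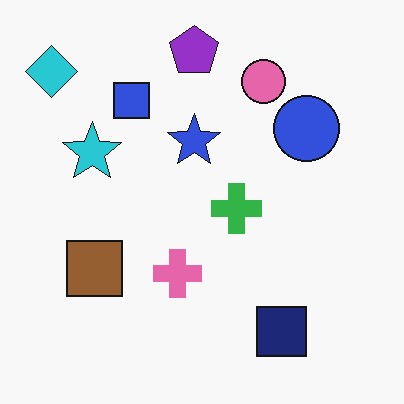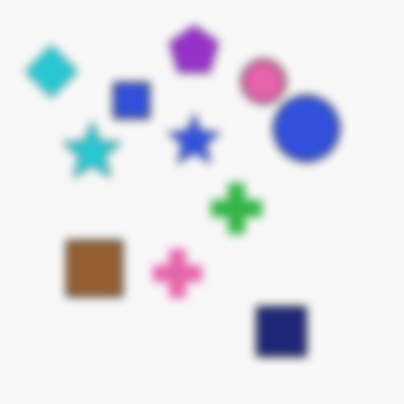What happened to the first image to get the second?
Moderately blurred.

Shape edges and outlines are uniformly softened across the whole image.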